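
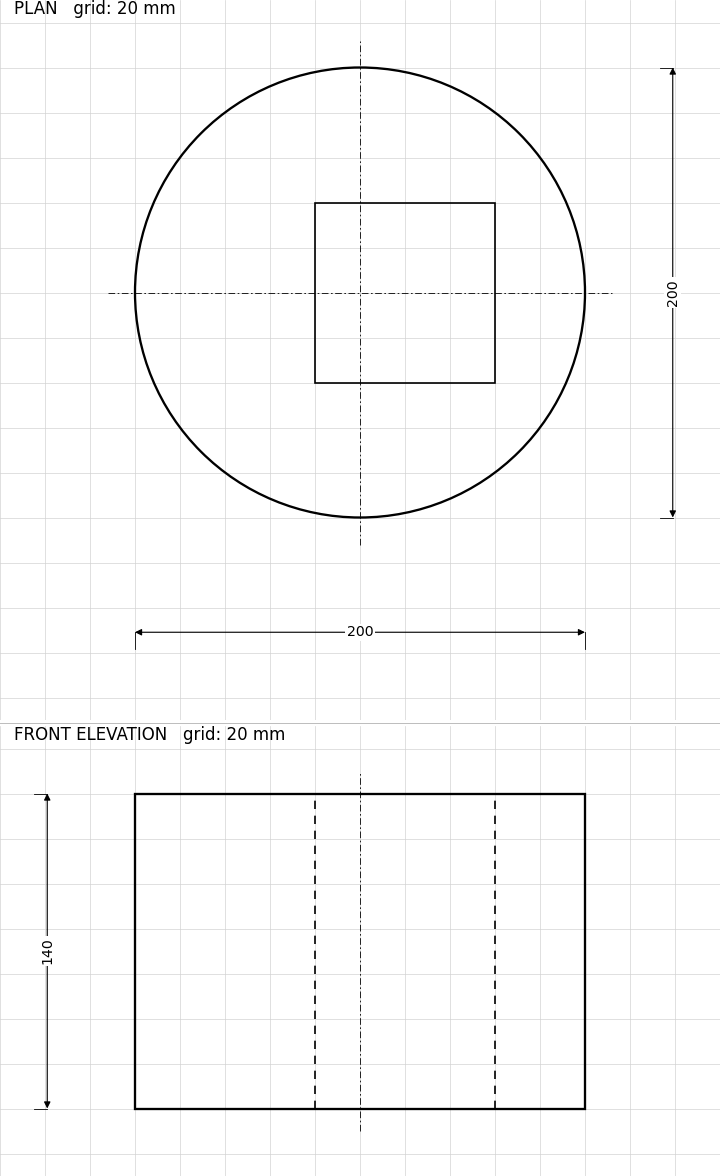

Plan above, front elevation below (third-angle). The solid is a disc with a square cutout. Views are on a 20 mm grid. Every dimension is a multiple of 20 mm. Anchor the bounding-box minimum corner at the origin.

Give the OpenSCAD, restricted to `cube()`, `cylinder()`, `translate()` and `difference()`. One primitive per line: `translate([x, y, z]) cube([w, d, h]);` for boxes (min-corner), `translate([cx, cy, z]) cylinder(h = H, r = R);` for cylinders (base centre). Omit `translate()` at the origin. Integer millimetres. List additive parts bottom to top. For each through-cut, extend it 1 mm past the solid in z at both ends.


difference() {
  translate([100, 100, 0]) cylinder(h = 140, r = 100);
  translate([80, 60, -1]) cube([80, 80, 142]);
}


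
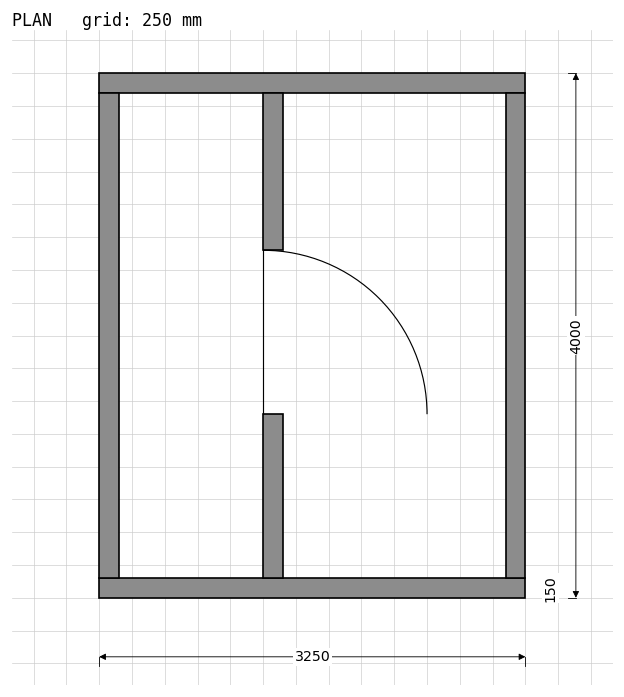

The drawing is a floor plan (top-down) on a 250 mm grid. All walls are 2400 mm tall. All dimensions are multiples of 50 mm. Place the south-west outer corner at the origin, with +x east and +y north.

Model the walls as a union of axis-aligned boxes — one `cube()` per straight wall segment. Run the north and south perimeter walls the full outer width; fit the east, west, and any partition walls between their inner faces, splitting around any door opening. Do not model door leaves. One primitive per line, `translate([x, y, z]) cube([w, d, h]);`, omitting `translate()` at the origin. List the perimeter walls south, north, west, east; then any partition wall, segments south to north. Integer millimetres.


cube([3250, 150, 2400]);
translate([0, 3850, 0]) cube([3250, 150, 2400]);
translate([0, 150, 0]) cube([150, 3700, 2400]);
translate([3100, 150, 0]) cube([150, 3700, 2400]);
translate([1250, 150, 0]) cube([150, 1250, 2400]);
translate([1250, 2650, 0]) cube([150, 1200, 2400]);


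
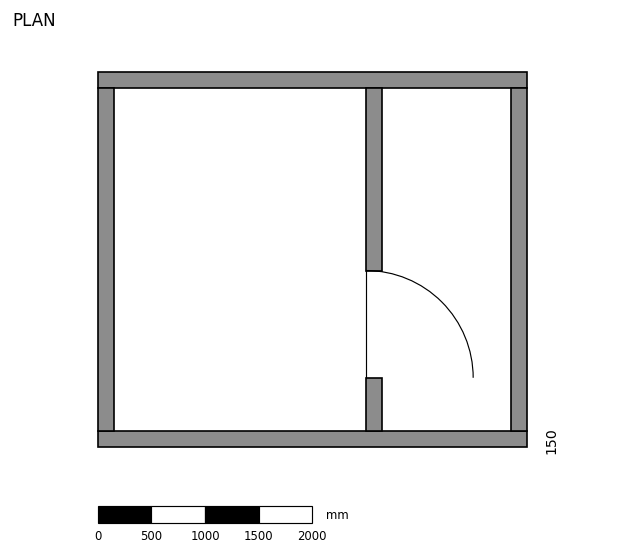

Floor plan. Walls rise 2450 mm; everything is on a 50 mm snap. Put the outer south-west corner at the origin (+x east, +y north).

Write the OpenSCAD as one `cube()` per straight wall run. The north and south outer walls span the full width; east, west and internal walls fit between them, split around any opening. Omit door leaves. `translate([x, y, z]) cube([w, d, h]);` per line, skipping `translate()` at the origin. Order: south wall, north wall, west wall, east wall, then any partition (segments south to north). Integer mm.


cube([4000, 150, 2450]);
translate([0, 3350, 0]) cube([4000, 150, 2450]);
translate([0, 150, 0]) cube([150, 3200, 2450]);
translate([3850, 150, 0]) cube([150, 3200, 2450]);
translate([2500, 150, 0]) cube([150, 500, 2450]);
translate([2500, 1650, 0]) cube([150, 1700, 2450]);


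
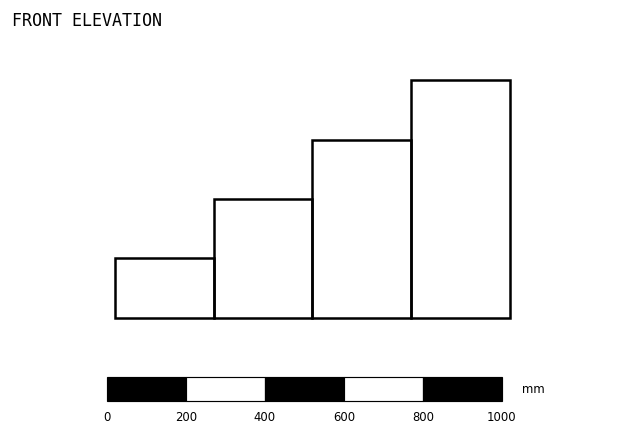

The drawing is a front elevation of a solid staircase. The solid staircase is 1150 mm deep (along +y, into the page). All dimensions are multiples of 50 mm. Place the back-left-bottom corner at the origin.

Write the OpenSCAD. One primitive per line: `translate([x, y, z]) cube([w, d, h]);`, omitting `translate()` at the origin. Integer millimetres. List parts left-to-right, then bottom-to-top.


cube([250, 1150, 150]);
translate([250, 0, 0]) cube([250, 1150, 300]);
translate([500, 0, 0]) cube([250, 1150, 450]);
translate([750, 0, 0]) cube([250, 1150, 600]);


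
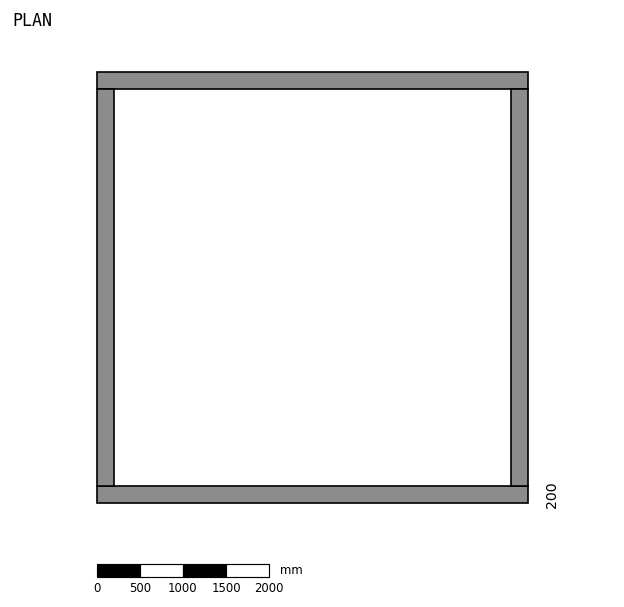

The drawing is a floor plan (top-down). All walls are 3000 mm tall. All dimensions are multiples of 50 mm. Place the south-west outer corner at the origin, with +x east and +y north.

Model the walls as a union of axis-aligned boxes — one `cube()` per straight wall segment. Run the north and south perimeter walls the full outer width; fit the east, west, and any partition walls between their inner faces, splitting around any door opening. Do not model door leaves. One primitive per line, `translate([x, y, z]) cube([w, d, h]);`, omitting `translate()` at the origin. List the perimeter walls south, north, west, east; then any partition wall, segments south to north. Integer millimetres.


cube([5000, 200, 3000]);
translate([0, 4800, 0]) cube([5000, 200, 3000]);
translate([0, 200, 0]) cube([200, 4600, 3000]);
translate([4800, 200, 0]) cube([200, 4600, 3000]);


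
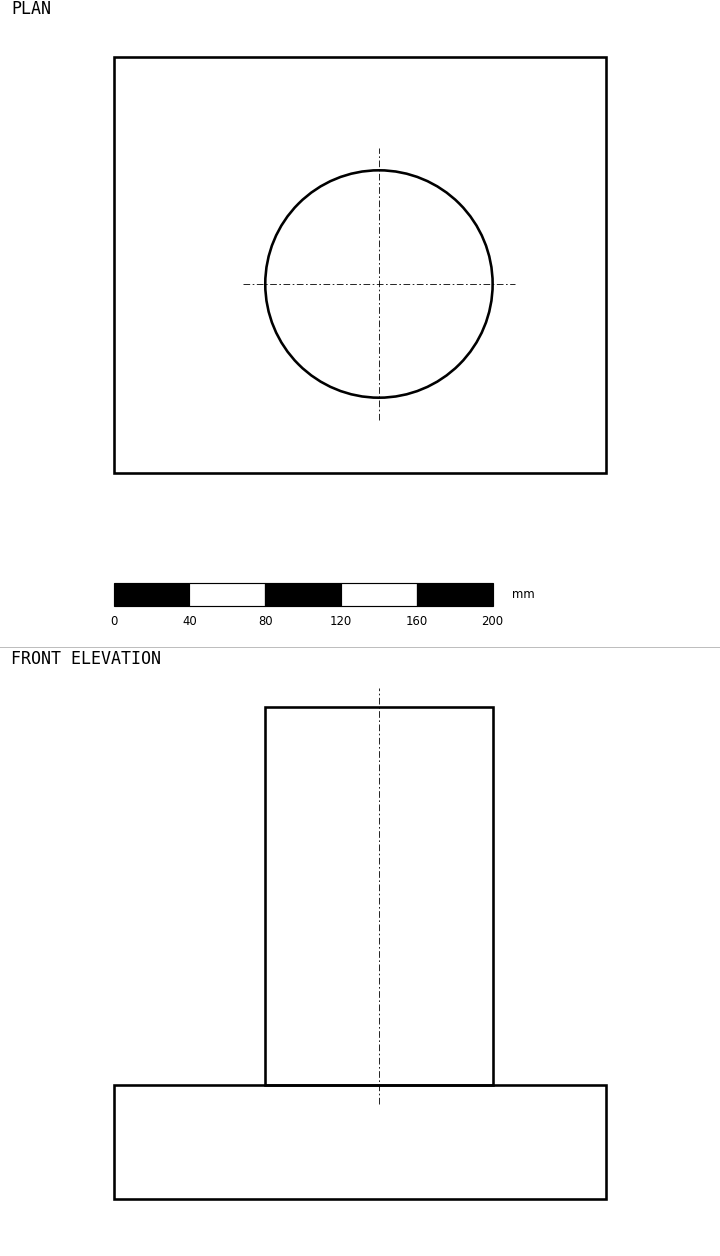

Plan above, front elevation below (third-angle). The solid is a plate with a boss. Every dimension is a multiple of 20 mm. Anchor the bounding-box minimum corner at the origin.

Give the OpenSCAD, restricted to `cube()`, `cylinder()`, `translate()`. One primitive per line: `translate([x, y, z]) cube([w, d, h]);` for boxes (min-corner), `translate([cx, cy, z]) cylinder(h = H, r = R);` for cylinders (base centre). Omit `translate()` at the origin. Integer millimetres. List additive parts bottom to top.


cube([260, 220, 60]);
translate([140, 100, 60]) cylinder(h = 200, r = 60);


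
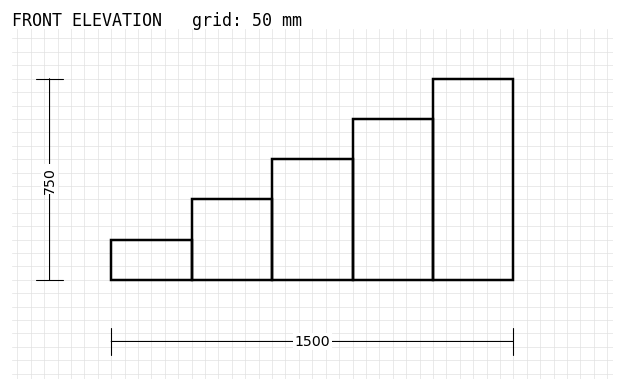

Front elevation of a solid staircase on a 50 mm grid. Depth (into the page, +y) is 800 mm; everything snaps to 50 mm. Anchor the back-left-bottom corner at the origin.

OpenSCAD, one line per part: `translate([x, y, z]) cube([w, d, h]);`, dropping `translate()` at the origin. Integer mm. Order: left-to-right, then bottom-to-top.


cube([300, 800, 150]);
translate([300, 0, 0]) cube([300, 800, 300]);
translate([600, 0, 0]) cube([300, 800, 450]);
translate([900, 0, 0]) cube([300, 800, 600]);
translate([1200, 0, 0]) cube([300, 800, 750]);


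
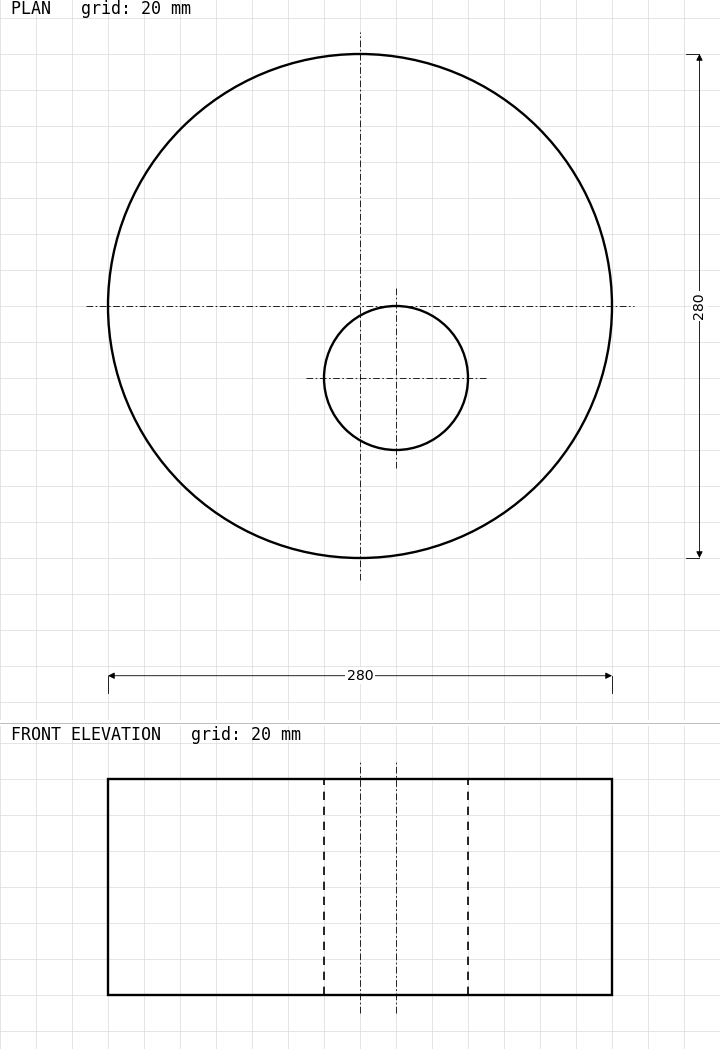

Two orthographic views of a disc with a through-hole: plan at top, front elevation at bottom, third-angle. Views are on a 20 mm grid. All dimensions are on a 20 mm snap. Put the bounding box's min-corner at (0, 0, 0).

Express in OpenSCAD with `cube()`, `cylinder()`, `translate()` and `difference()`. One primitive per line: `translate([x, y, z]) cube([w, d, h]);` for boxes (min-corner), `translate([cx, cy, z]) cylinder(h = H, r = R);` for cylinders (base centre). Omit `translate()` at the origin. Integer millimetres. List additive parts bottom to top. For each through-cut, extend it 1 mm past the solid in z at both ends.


difference() {
  translate([140, 140, 0]) cylinder(h = 120, r = 140);
  translate([160, 100, -1]) cylinder(h = 122, r = 40);
}


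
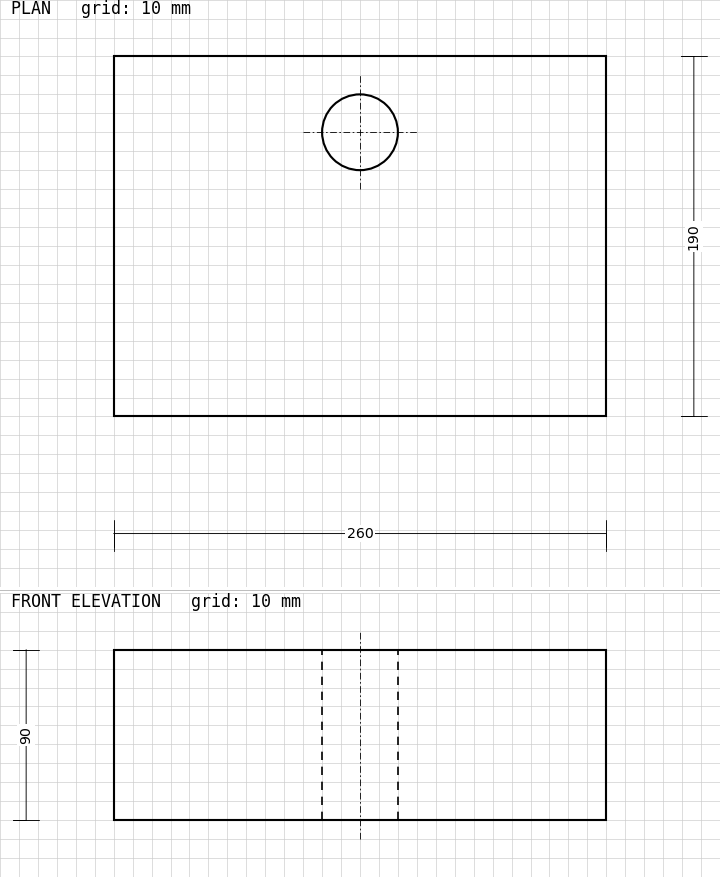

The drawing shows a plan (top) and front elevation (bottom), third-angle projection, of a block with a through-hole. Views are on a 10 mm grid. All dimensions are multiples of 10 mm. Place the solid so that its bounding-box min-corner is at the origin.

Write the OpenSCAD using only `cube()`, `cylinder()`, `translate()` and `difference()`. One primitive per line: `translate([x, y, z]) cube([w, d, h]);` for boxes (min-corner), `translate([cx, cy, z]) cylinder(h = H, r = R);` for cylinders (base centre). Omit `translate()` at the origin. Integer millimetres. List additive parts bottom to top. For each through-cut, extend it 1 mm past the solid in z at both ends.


difference() {
  cube([260, 190, 90]);
  translate([130, 150, -1]) cylinder(h = 92, r = 20);
}


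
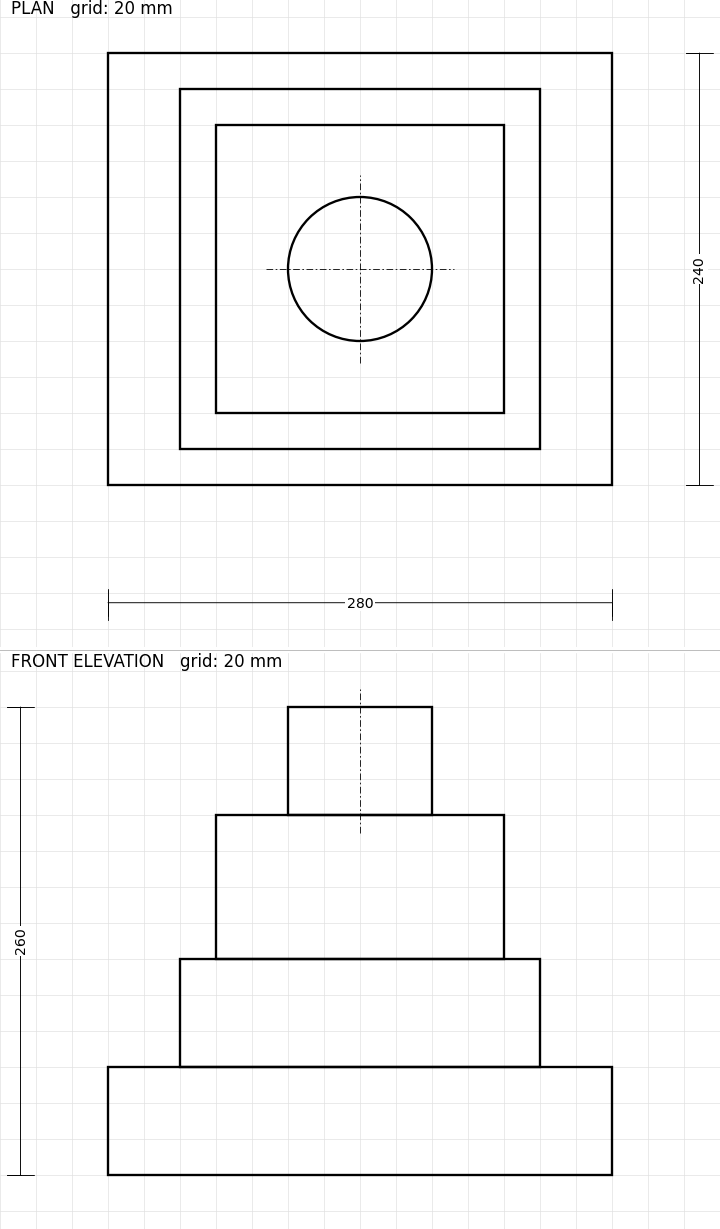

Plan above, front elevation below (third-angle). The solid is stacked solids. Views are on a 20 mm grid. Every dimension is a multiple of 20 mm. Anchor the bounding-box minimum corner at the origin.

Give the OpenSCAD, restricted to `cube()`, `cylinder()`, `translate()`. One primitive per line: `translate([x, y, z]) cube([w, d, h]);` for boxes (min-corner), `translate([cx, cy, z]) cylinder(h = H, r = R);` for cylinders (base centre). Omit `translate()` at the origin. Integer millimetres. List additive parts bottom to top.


cube([280, 240, 60]);
translate([40, 20, 60]) cube([200, 200, 60]);
translate([60, 40, 120]) cube([160, 160, 80]);
translate([140, 120, 200]) cylinder(h = 60, r = 40);


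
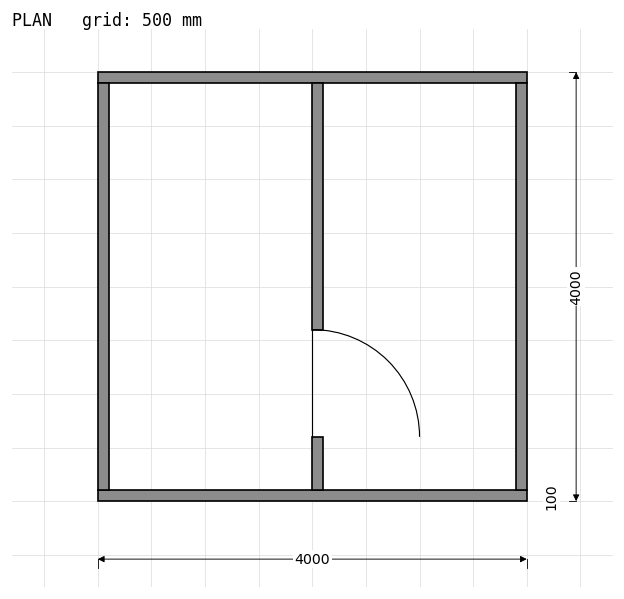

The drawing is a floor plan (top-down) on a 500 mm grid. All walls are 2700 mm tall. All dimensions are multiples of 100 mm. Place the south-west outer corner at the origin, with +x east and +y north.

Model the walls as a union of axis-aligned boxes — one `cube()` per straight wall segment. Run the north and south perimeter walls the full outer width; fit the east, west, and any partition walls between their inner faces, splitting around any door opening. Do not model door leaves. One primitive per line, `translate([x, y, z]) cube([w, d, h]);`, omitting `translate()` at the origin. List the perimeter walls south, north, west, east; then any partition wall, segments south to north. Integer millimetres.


cube([4000, 100, 2700]);
translate([0, 3900, 0]) cube([4000, 100, 2700]);
translate([0, 100, 0]) cube([100, 3800, 2700]);
translate([3900, 100, 0]) cube([100, 3800, 2700]);
translate([2000, 100, 0]) cube([100, 500, 2700]);
translate([2000, 1600, 0]) cube([100, 2300, 2700]);


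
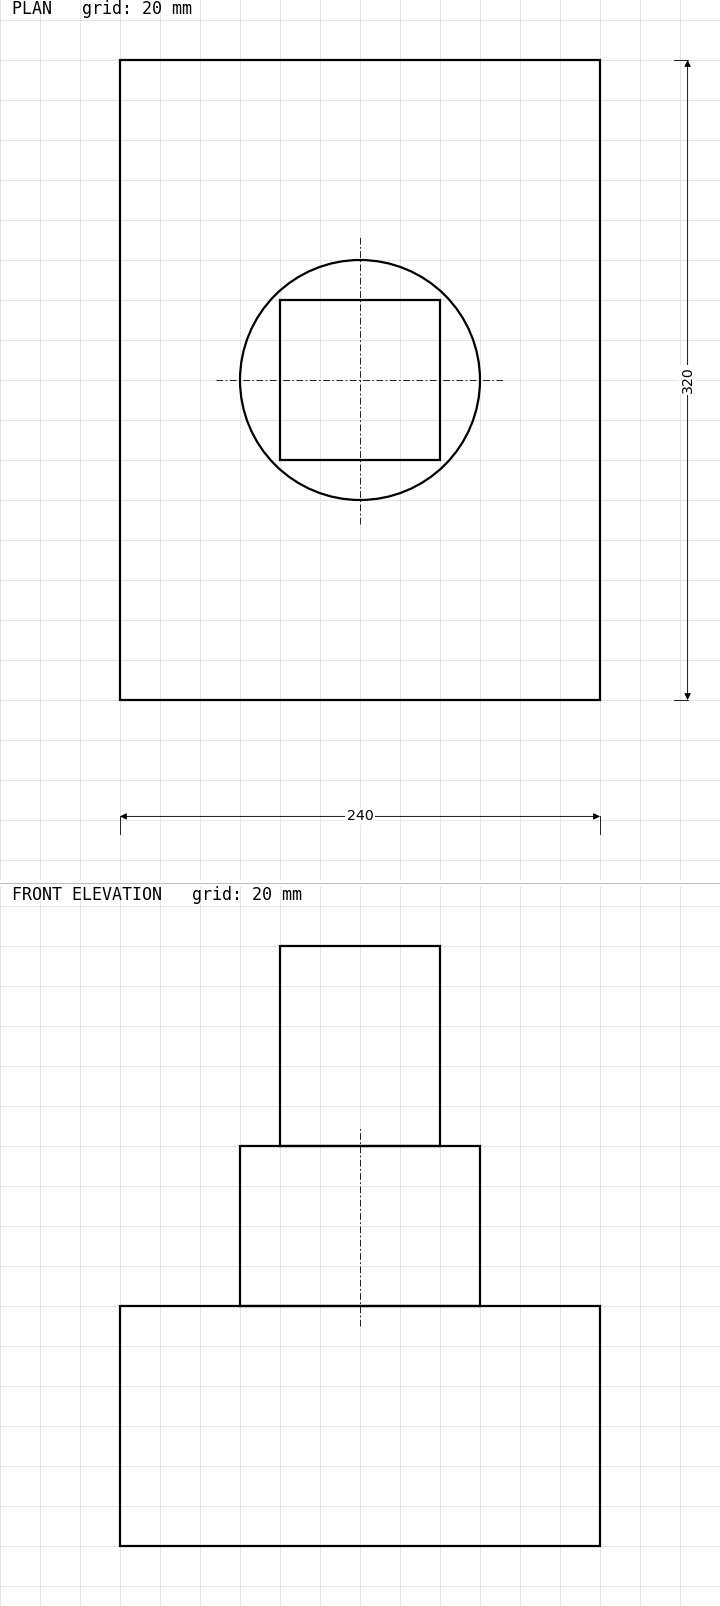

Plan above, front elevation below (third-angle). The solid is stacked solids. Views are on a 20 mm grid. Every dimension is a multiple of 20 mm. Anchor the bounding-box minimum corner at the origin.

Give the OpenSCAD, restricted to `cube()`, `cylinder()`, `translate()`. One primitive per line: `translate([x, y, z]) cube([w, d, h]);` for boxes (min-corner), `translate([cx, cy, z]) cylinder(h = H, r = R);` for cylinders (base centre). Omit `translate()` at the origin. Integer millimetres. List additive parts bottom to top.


cube([240, 320, 120]);
translate([120, 160, 120]) cylinder(h = 80, r = 60);
translate([80, 120, 200]) cube([80, 80, 100]);


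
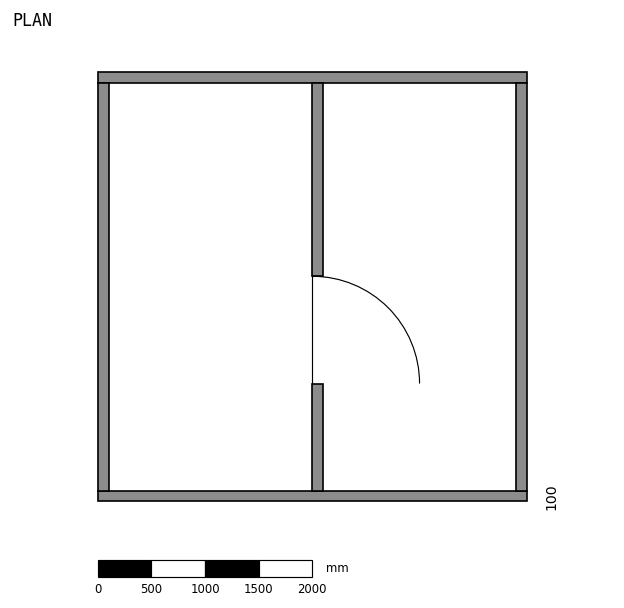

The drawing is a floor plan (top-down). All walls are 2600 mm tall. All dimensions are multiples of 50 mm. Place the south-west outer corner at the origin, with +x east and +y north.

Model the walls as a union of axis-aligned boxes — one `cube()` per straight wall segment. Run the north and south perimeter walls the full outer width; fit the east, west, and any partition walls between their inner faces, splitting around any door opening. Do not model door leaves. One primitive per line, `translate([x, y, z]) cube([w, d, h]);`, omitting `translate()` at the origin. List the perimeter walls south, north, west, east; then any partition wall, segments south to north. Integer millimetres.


cube([4000, 100, 2600]);
translate([0, 3900, 0]) cube([4000, 100, 2600]);
translate([0, 100, 0]) cube([100, 3800, 2600]);
translate([3900, 100, 0]) cube([100, 3800, 2600]);
translate([2000, 100, 0]) cube([100, 1000, 2600]);
translate([2000, 2100, 0]) cube([100, 1800, 2600]);


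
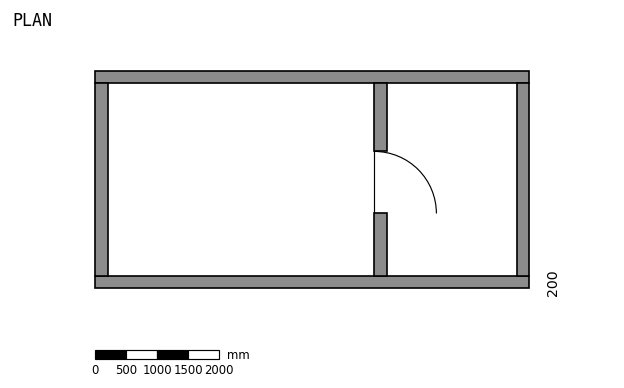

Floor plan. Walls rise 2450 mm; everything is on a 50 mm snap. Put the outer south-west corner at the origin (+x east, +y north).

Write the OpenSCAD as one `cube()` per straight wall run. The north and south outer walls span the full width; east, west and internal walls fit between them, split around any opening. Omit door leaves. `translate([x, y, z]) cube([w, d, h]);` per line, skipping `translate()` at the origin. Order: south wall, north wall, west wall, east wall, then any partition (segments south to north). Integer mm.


cube([7000, 200, 2450]);
translate([0, 3300, 0]) cube([7000, 200, 2450]);
translate([0, 200, 0]) cube([200, 3100, 2450]);
translate([6800, 200, 0]) cube([200, 3100, 2450]);
translate([4500, 200, 0]) cube([200, 1000, 2450]);
translate([4500, 2200, 0]) cube([200, 1100, 2450]);


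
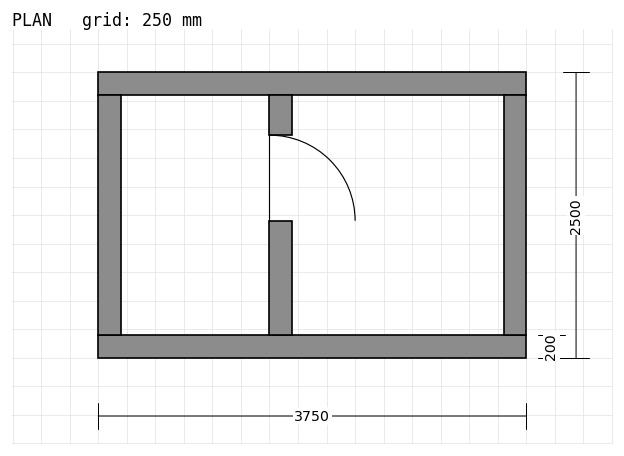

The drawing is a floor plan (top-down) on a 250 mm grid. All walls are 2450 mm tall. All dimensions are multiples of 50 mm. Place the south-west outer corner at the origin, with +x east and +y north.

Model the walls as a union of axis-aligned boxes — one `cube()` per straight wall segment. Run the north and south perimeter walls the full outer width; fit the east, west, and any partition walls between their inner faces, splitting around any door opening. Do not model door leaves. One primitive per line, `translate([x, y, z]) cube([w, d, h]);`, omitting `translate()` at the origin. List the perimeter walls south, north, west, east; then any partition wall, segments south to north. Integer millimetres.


cube([3750, 200, 2450]);
translate([0, 2300, 0]) cube([3750, 200, 2450]);
translate([0, 200, 0]) cube([200, 2100, 2450]);
translate([3550, 200, 0]) cube([200, 2100, 2450]);
translate([1500, 200, 0]) cube([200, 1000, 2450]);
translate([1500, 1950, 0]) cube([200, 350, 2450]);


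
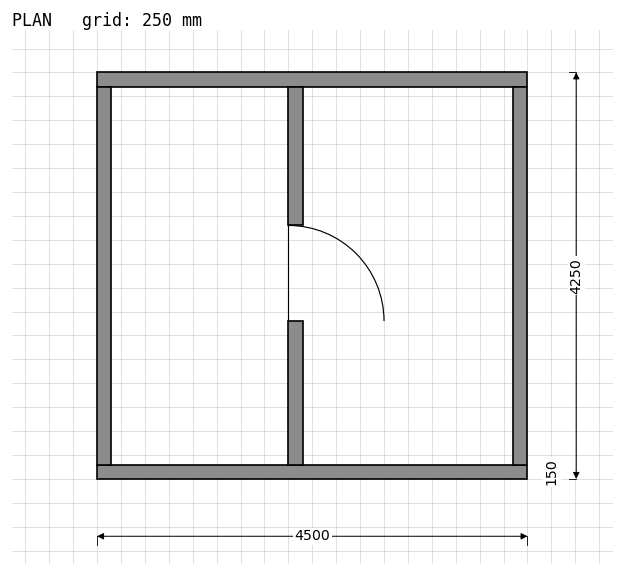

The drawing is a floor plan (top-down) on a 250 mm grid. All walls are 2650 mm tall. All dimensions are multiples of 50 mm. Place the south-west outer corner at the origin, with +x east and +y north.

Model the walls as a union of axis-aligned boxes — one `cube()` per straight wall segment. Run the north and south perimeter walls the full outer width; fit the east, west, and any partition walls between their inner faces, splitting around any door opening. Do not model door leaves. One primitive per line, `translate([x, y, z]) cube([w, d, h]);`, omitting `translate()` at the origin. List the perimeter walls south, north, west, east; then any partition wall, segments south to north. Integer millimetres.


cube([4500, 150, 2650]);
translate([0, 4100, 0]) cube([4500, 150, 2650]);
translate([0, 150, 0]) cube([150, 3950, 2650]);
translate([4350, 150, 0]) cube([150, 3950, 2650]);
translate([2000, 150, 0]) cube([150, 1500, 2650]);
translate([2000, 2650, 0]) cube([150, 1450, 2650]);


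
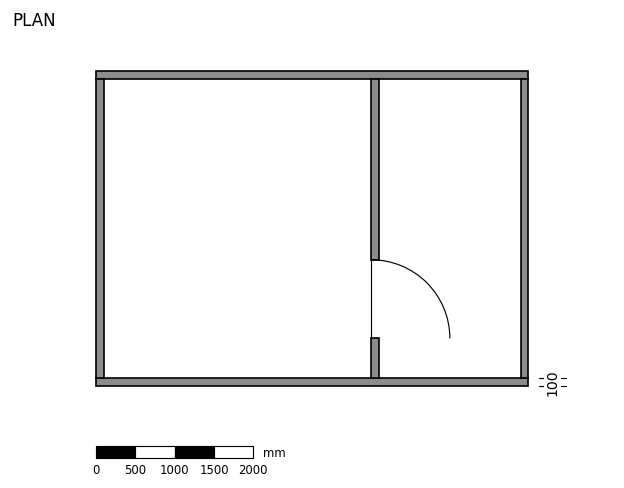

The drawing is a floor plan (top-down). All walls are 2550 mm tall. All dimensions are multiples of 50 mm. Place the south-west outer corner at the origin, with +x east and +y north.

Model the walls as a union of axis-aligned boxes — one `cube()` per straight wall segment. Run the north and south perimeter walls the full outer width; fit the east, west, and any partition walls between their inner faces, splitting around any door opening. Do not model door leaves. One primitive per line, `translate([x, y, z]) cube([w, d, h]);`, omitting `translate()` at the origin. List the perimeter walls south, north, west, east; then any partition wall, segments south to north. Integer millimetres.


cube([5500, 100, 2550]);
translate([0, 3900, 0]) cube([5500, 100, 2550]);
translate([0, 100, 0]) cube([100, 3800, 2550]);
translate([5400, 100, 0]) cube([100, 3800, 2550]);
translate([3500, 100, 0]) cube([100, 500, 2550]);
translate([3500, 1600, 0]) cube([100, 2300, 2550]);


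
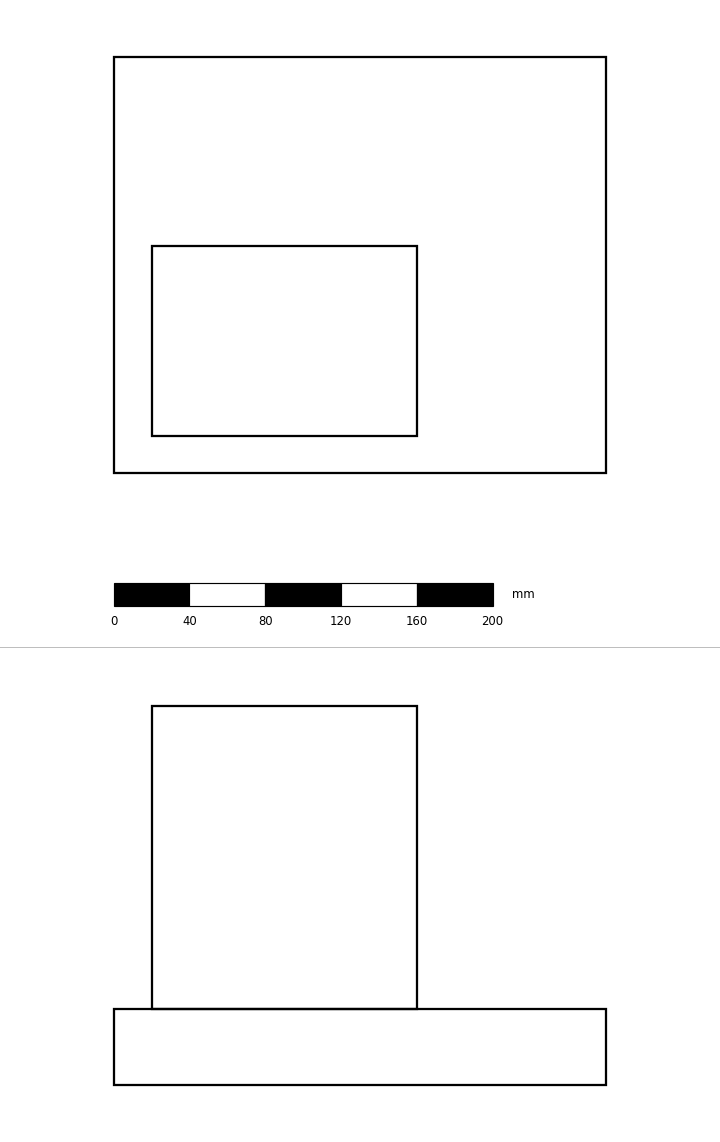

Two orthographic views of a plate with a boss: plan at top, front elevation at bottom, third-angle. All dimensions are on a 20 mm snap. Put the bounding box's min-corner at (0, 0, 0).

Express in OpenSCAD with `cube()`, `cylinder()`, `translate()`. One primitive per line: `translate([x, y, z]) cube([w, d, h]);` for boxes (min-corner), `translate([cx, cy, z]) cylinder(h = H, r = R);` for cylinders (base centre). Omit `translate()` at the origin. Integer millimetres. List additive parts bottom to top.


cube([260, 220, 40]);
translate([20, 20, 40]) cube([140, 100, 160]);


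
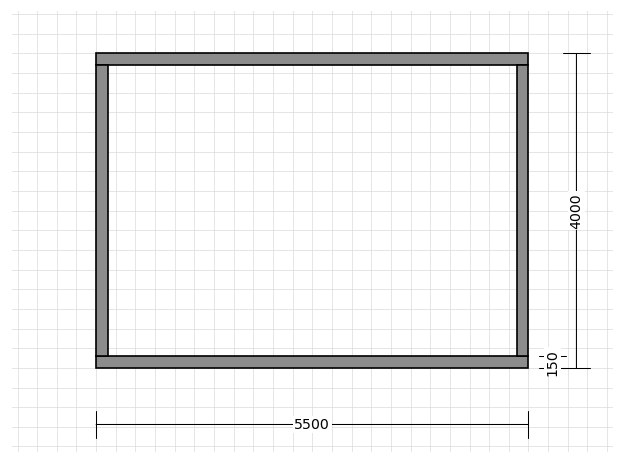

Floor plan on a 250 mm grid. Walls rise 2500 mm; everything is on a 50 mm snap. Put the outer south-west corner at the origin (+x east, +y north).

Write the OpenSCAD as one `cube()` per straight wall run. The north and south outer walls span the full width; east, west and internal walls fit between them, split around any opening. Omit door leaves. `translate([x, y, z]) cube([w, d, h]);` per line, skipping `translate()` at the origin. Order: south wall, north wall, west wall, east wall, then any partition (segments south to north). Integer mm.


cube([5500, 150, 2500]);
translate([0, 3850, 0]) cube([5500, 150, 2500]);
translate([0, 150, 0]) cube([150, 3700, 2500]);
translate([5350, 150, 0]) cube([150, 3700, 2500]);


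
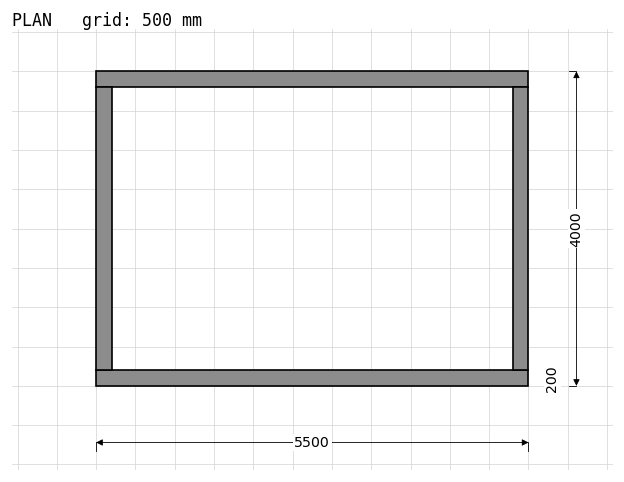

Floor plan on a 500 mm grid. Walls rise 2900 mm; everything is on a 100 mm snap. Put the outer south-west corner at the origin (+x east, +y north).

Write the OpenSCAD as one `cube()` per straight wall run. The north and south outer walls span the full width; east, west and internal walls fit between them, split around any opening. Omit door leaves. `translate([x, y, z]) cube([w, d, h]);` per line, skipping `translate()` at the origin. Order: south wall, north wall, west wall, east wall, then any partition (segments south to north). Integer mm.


cube([5500, 200, 2900]);
translate([0, 3800, 0]) cube([5500, 200, 2900]);
translate([0, 200, 0]) cube([200, 3600, 2900]);
translate([5300, 200, 0]) cube([200, 3600, 2900]);


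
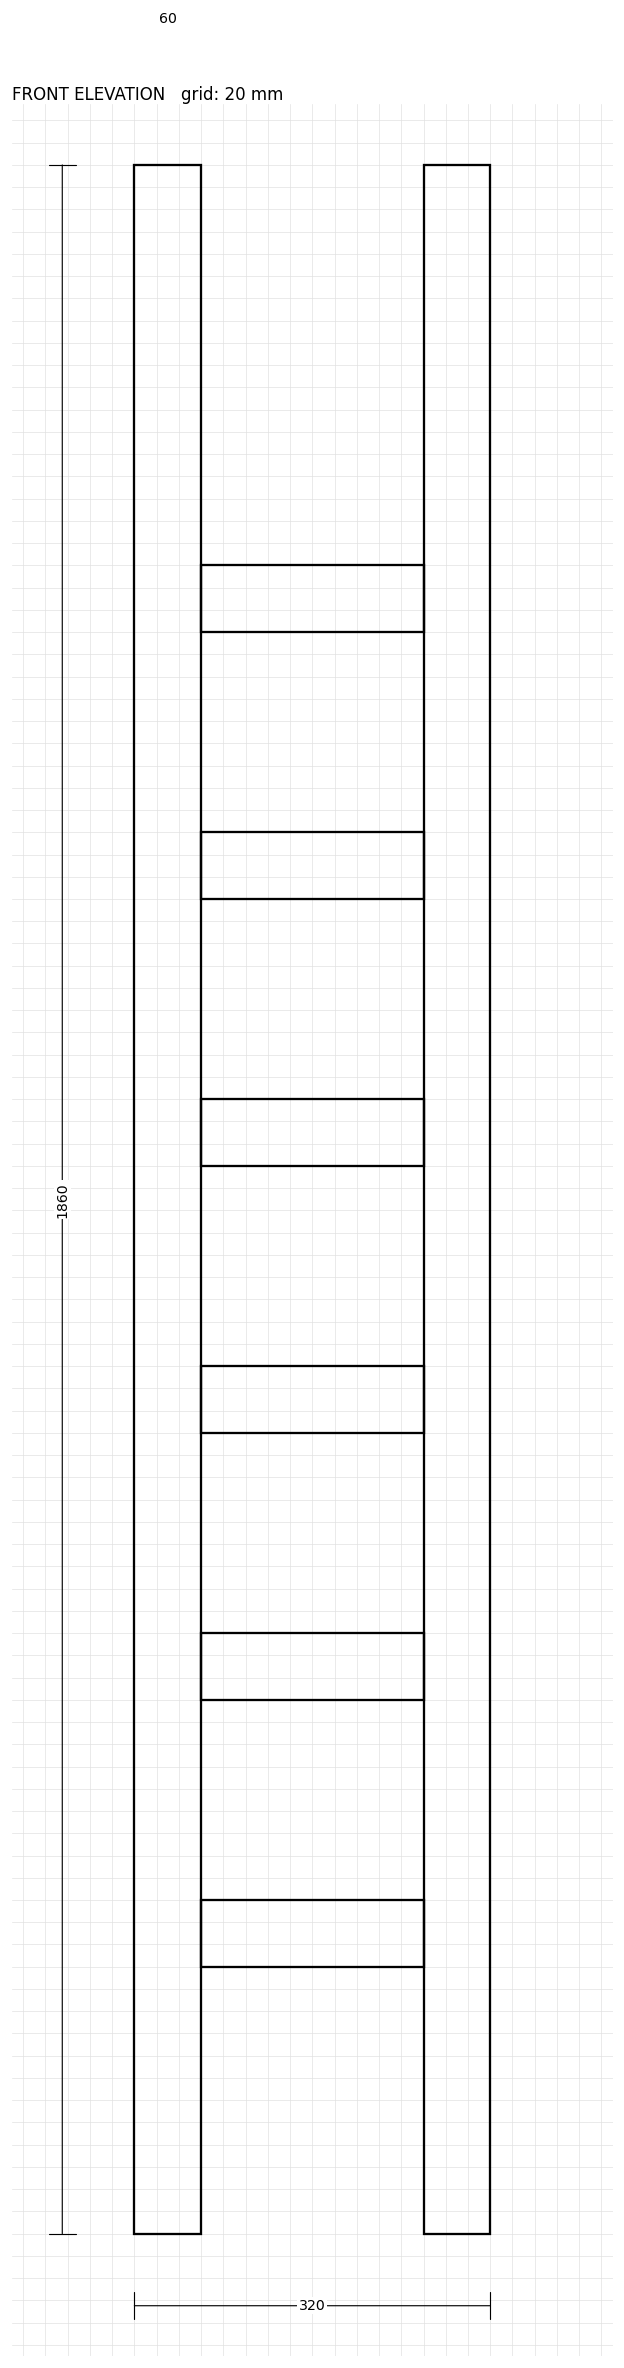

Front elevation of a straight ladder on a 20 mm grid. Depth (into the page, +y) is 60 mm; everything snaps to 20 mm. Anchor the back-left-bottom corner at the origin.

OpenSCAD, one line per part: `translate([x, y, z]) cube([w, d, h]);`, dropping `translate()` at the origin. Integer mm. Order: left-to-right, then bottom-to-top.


cube([60, 60, 1860]);
translate([60, 0, 240]) cube([200, 60, 60]);
translate([60, 0, 480]) cube([200, 60, 60]);
translate([60, 0, 720]) cube([200, 60, 60]);
translate([60, 0, 960]) cube([200, 60, 60]);
translate([60, 0, 1200]) cube([200, 60, 60]);
translate([60, 0, 1440]) cube([200, 60, 60]);
translate([260, 0, 0]) cube([60, 60, 1860]);


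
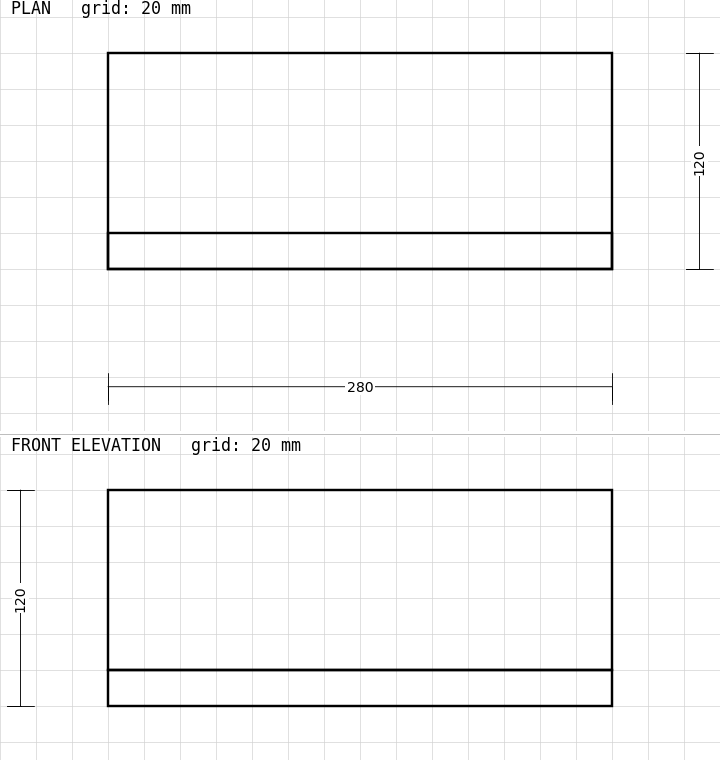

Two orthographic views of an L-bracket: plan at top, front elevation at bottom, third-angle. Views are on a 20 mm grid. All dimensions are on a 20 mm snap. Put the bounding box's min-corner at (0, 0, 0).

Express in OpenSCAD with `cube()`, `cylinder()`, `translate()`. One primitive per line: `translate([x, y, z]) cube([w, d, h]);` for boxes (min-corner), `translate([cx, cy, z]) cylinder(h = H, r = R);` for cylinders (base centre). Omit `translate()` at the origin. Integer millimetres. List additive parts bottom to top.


cube([280, 120, 20]);
translate([0, 0, 20]) cube([280, 20, 100]);


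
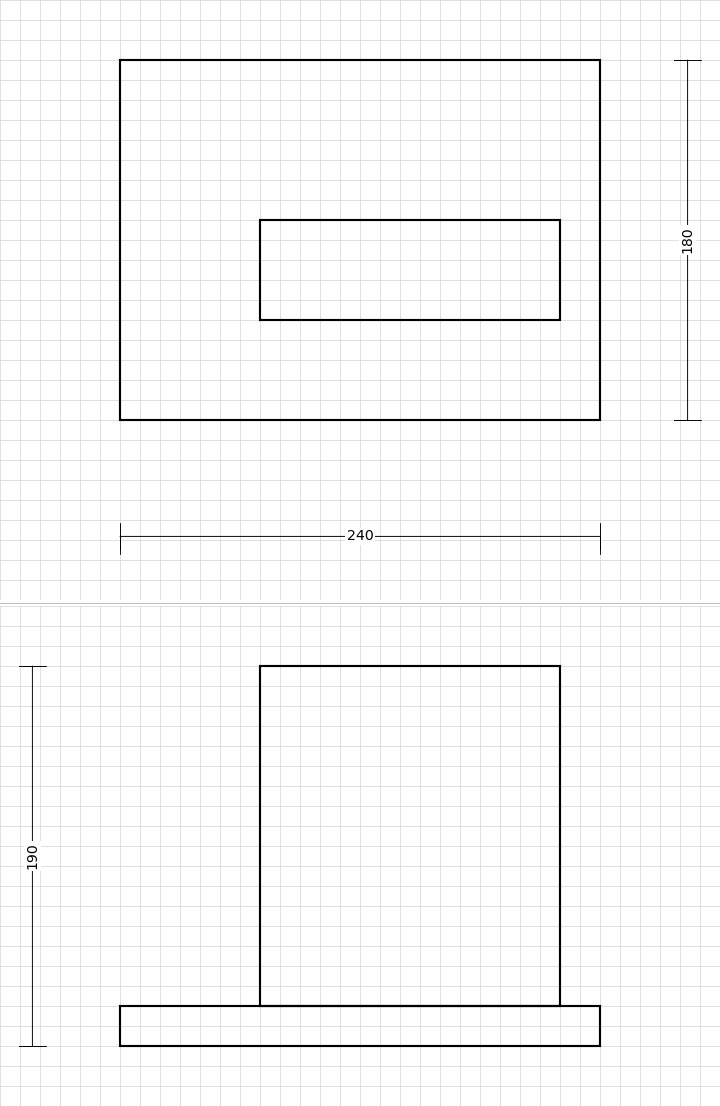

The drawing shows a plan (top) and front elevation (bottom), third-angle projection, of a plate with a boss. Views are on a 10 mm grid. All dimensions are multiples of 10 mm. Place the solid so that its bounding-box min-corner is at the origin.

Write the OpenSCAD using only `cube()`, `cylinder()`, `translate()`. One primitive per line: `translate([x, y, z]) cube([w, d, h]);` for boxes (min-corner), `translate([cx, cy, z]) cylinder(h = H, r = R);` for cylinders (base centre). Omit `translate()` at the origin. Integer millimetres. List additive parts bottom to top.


cube([240, 180, 20]);
translate([70, 50, 20]) cube([150, 50, 170]);


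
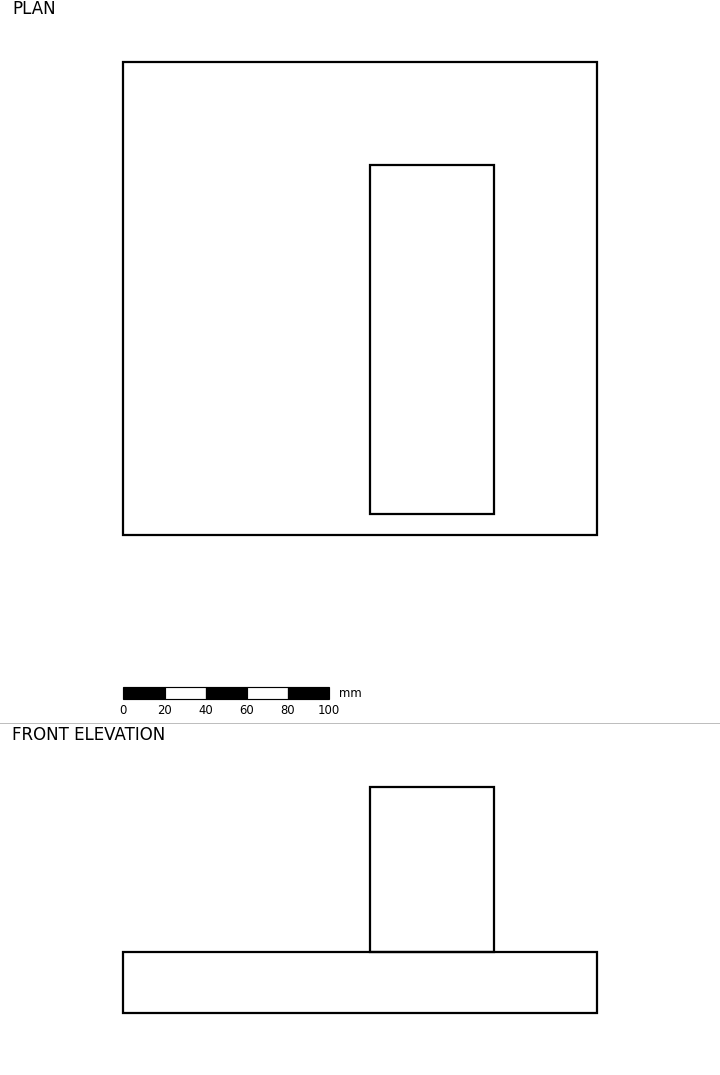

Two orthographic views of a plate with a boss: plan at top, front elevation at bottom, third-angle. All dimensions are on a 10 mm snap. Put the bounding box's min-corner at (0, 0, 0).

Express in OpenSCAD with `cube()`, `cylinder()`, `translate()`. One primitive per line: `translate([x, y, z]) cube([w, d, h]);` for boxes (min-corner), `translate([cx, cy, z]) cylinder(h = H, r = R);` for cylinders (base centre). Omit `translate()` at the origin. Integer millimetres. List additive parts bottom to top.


cube([230, 230, 30]);
translate([120, 10, 30]) cube([60, 170, 80]);


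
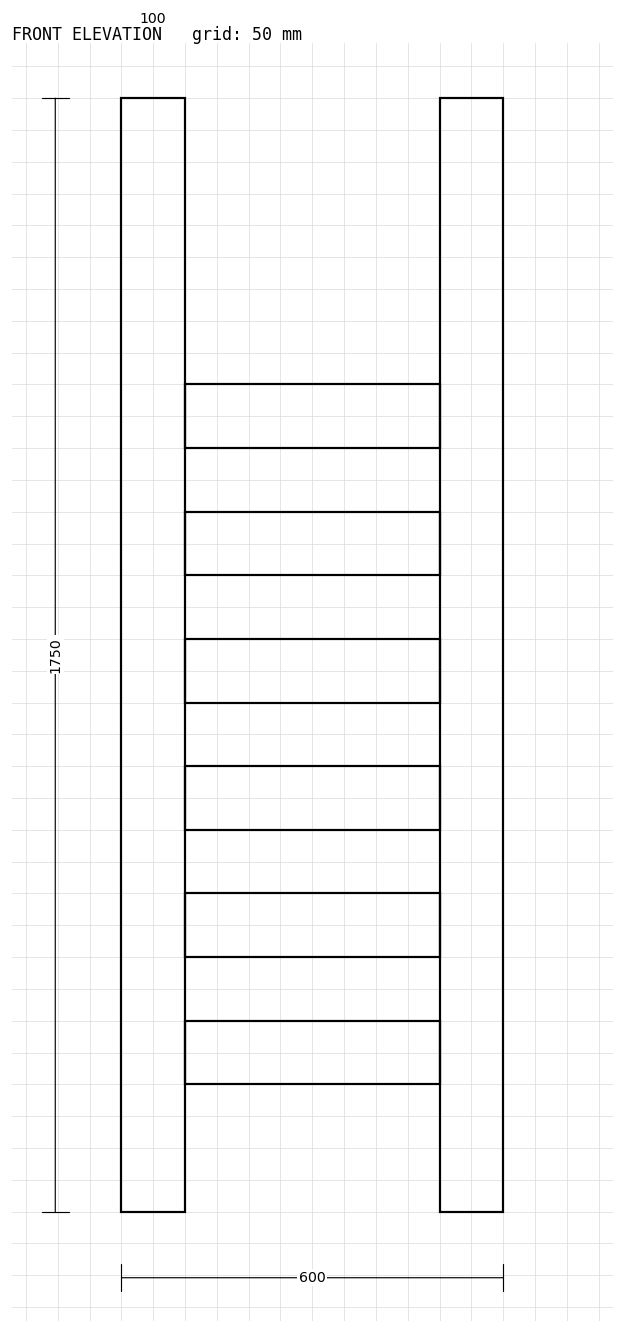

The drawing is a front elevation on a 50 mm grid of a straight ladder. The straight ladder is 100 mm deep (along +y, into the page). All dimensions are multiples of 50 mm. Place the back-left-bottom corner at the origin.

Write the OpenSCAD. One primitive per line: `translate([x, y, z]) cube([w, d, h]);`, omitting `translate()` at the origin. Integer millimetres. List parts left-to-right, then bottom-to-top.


cube([100, 100, 1750]);
translate([100, 0, 200]) cube([400, 100, 100]);
translate([100, 0, 400]) cube([400, 100, 100]);
translate([100, 0, 600]) cube([400, 100, 100]);
translate([100, 0, 800]) cube([400, 100, 100]);
translate([100, 0, 1000]) cube([400, 100, 100]);
translate([100, 0, 1200]) cube([400, 100, 100]);
translate([500, 0, 0]) cube([100, 100, 1750]);


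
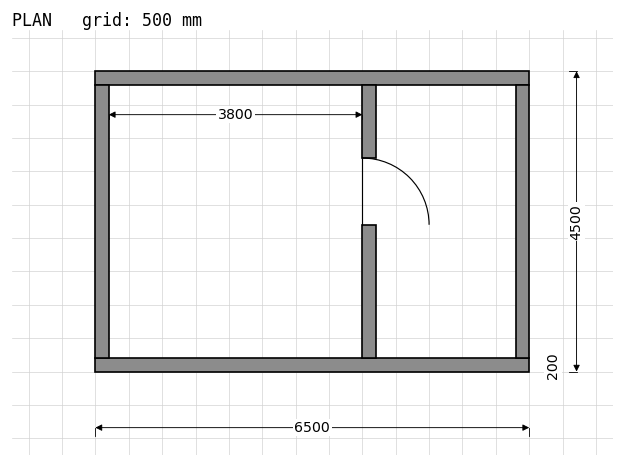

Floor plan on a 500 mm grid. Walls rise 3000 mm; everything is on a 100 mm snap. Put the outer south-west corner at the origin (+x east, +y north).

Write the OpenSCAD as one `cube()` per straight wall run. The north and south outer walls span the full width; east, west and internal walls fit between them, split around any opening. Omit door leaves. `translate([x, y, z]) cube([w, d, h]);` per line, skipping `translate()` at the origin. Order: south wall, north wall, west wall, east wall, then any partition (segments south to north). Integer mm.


cube([6500, 200, 3000]);
translate([0, 4300, 0]) cube([6500, 200, 3000]);
translate([0, 200, 0]) cube([200, 4100, 3000]);
translate([6300, 200, 0]) cube([200, 4100, 3000]);
translate([4000, 200, 0]) cube([200, 2000, 3000]);
translate([4000, 3200, 0]) cube([200, 1100, 3000]);


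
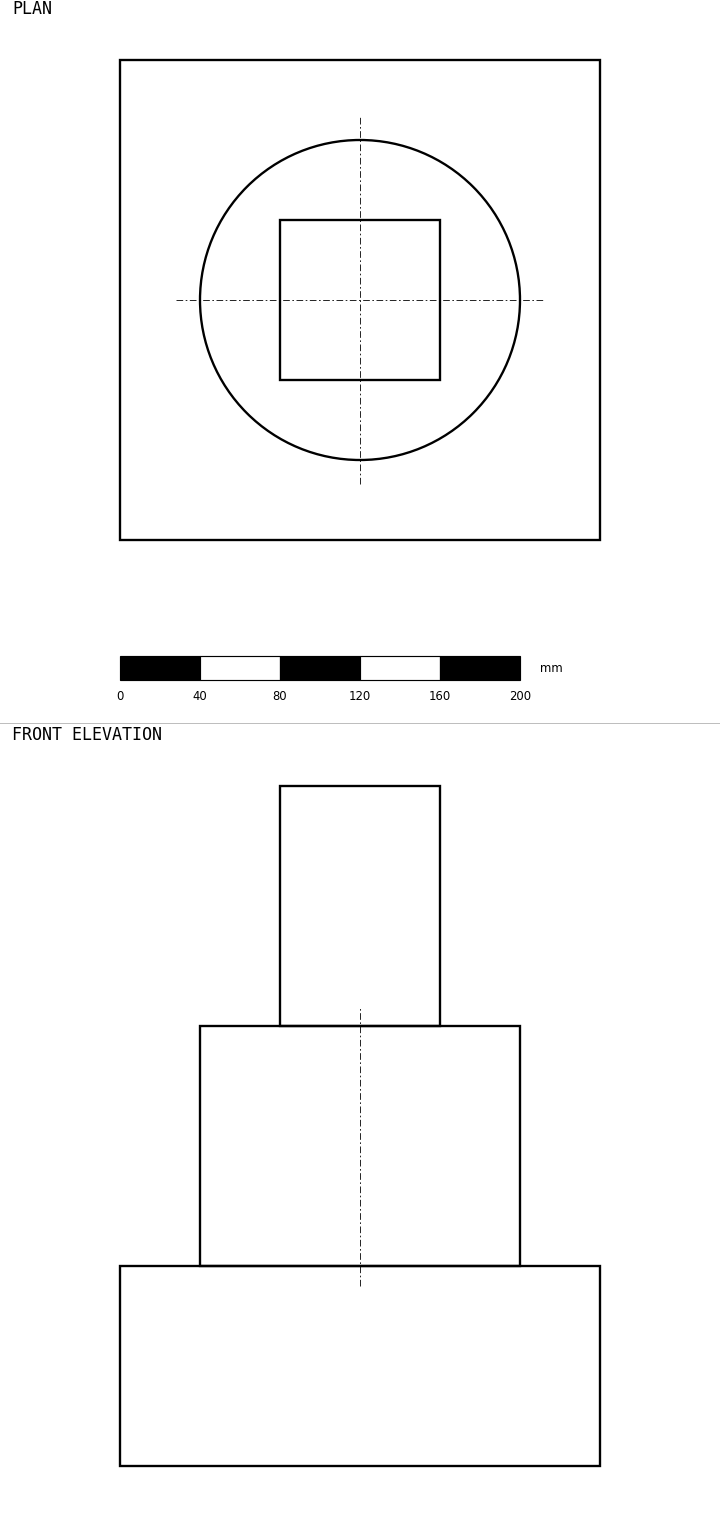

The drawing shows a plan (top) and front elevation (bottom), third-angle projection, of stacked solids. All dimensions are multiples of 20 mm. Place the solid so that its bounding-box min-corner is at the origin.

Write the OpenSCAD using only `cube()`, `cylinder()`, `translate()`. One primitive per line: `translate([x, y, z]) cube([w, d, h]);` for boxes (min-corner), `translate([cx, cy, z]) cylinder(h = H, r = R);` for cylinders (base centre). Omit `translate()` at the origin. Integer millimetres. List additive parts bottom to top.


cube([240, 240, 100]);
translate([120, 120, 100]) cylinder(h = 120, r = 80);
translate([80, 80, 220]) cube([80, 80, 120]);


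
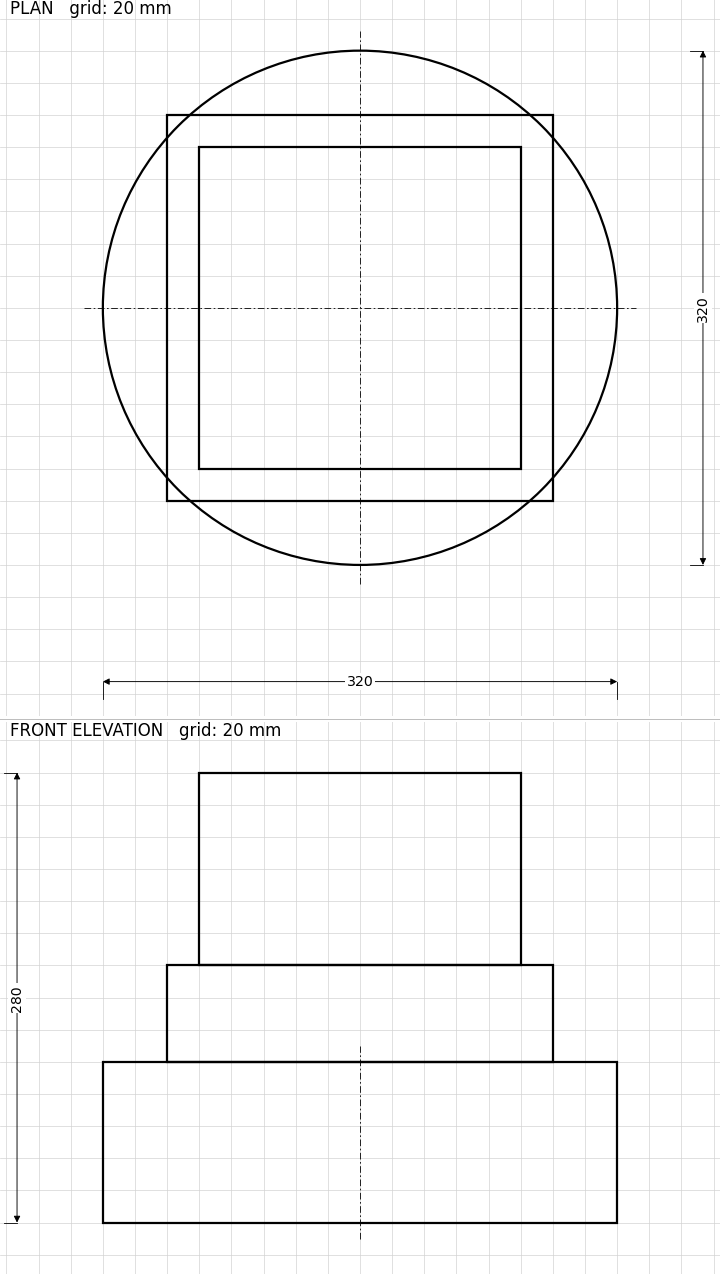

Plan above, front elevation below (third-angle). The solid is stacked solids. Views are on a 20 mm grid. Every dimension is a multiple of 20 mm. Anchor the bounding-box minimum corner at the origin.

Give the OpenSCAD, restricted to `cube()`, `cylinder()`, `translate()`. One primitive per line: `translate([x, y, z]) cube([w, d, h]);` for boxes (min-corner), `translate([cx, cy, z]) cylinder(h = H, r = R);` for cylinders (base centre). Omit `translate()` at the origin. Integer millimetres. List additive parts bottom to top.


translate([160, 160, 0]) cylinder(h = 100, r = 160);
translate([40, 40, 100]) cube([240, 240, 60]);
translate([60, 60, 160]) cube([200, 200, 120]);


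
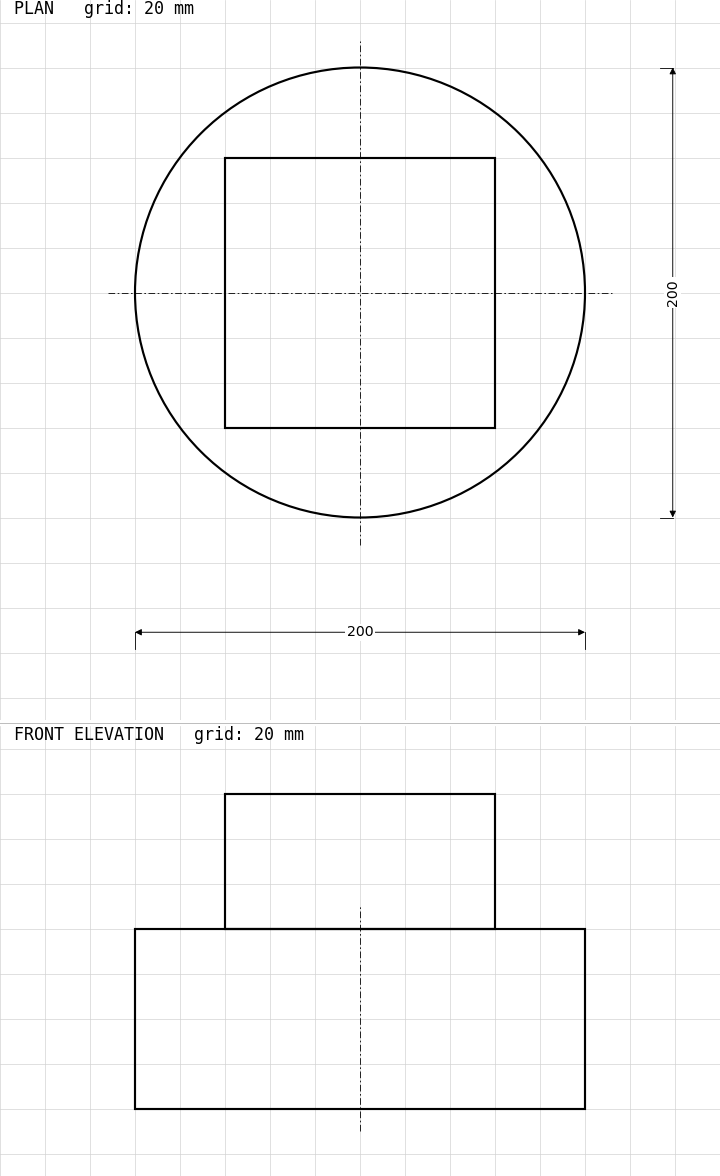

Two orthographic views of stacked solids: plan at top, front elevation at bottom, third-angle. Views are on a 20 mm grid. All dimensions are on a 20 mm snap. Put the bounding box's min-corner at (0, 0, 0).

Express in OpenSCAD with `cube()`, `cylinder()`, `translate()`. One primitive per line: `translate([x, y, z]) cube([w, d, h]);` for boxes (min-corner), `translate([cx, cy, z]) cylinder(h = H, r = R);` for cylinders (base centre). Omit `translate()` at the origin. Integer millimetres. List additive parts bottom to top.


translate([100, 100, 0]) cylinder(h = 80, r = 100);
translate([40, 40, 80]) cube([120, 120, 60]);


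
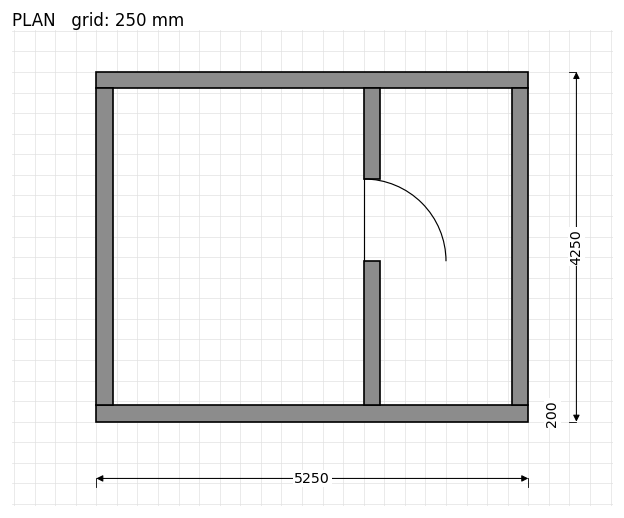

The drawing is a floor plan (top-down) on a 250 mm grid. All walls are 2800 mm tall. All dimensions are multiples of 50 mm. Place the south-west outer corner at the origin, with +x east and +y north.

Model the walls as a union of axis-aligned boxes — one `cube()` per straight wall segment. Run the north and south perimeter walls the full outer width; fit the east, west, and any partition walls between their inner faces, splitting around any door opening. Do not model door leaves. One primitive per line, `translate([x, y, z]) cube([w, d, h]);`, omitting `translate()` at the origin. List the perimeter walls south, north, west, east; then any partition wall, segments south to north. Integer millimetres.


cube([5250, 200, 2800]);
translate([0, 4050, 0]) cube([5250, 200, 2800]);
translate([0, 200, 0]) cube([200, 3850, 2800]);
translate([5050, 200, 0]) cube([200, 3850, 2800]);
translate([3250, 200, 0]) cube([200, 1750, 2800]);
translate([3250, 2950, 0]) cube([200, 1100, 2800]);


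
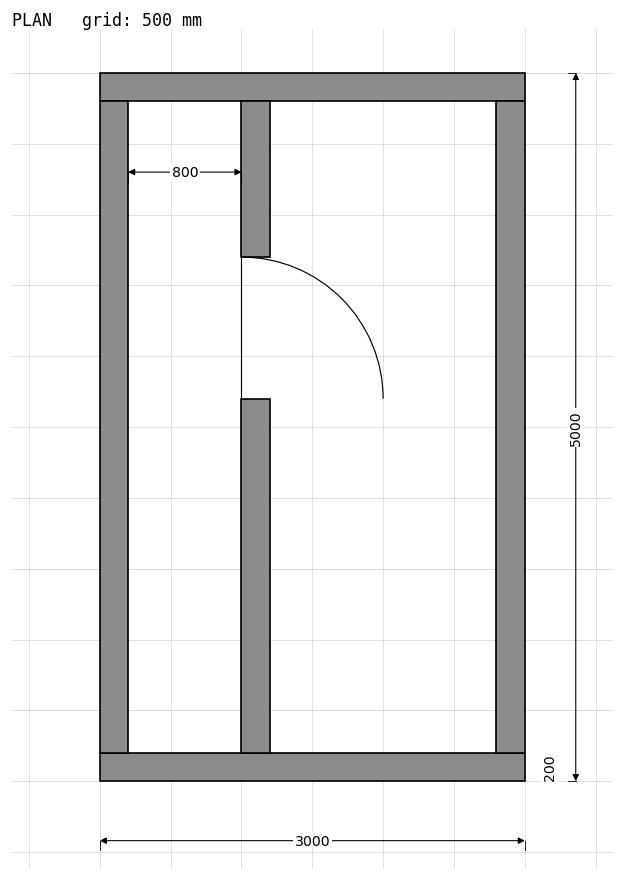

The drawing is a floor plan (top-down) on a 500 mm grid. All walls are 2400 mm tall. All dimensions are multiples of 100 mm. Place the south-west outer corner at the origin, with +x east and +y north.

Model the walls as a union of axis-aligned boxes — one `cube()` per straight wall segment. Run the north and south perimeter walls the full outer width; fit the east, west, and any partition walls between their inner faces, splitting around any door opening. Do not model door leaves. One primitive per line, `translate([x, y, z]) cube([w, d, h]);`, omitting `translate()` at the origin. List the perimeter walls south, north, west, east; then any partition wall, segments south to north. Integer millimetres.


cube([3000, 200, 2400]);
translate([0, 4800, 0]) cube([3000, 200, 2400]);
translate([0, 200, 0]) cube([200, 4600, 2400]);
translate([2800, 200, 0]) cube([200, 4600, 2400]);
translate([1000, 200, 0]) cube([200, 2500, 2400]);
translate([1000, 3700, 0]) cube([200, 1100, 2400]);


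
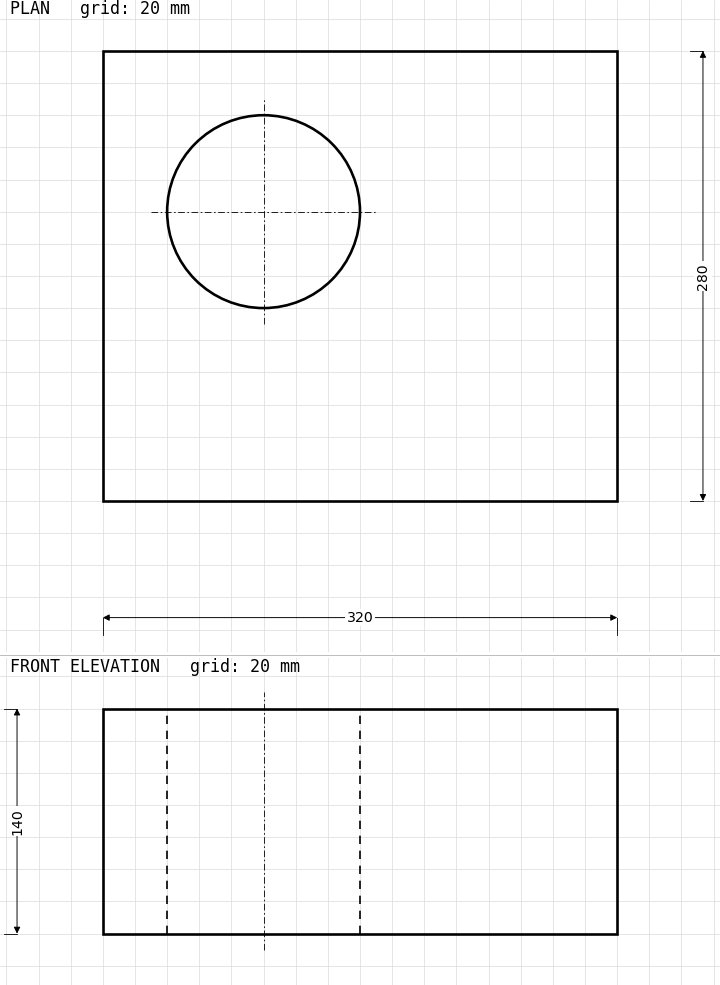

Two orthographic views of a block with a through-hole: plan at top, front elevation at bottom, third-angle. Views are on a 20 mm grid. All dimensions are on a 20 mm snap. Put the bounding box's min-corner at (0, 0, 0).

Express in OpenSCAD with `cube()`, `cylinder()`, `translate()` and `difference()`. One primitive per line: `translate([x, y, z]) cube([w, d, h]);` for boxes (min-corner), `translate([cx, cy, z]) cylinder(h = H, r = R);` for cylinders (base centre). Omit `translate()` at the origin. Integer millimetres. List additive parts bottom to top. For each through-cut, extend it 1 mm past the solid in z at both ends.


difference() {
  cube([320, 280, 140]);
  translate([100, 180, -1]) cylinder(h = 142, r = 60);
}


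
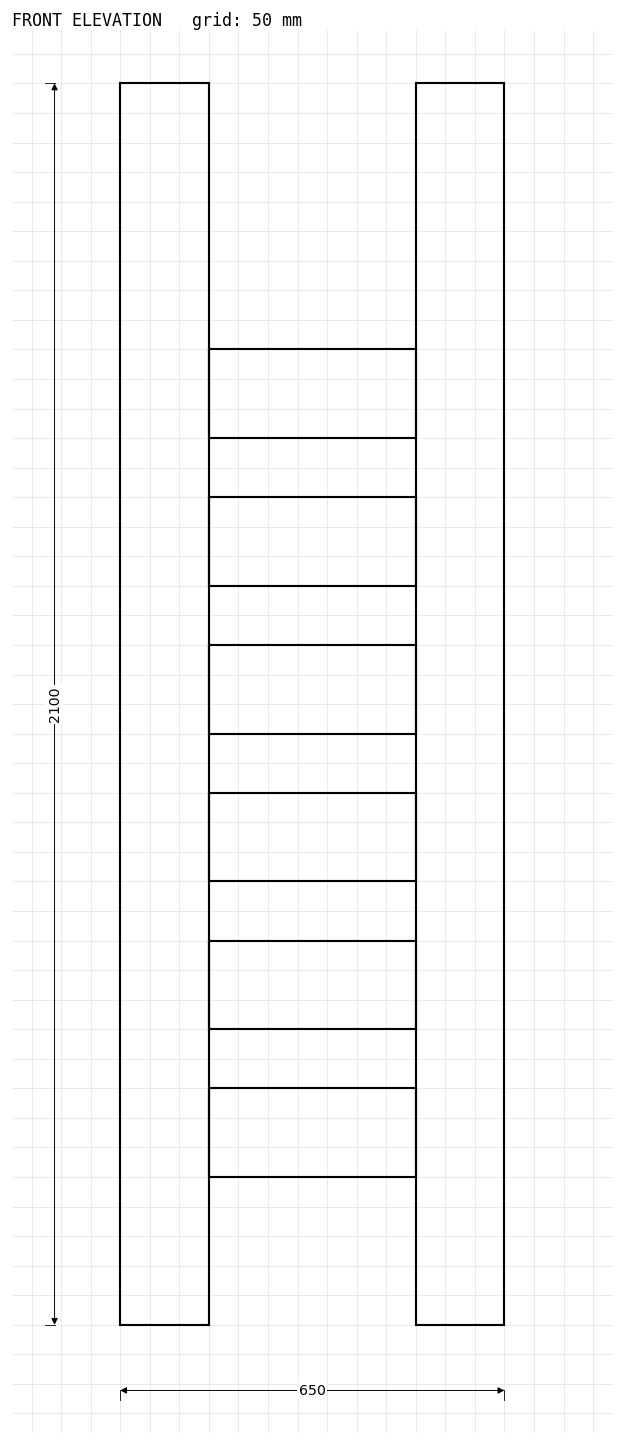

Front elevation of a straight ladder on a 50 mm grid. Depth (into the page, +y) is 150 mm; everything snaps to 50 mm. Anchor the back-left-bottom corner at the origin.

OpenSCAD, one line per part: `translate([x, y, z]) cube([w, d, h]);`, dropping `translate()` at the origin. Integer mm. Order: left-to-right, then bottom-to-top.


cube([150, 150, 2100]);
translate([150, 0, 250]) cube([350, 150, 150]);
translate([150, 0, 500]) cube([350, 150, 150]);
translate([150, 0, 750]) cube([350, 150, 150]);
translate([150, 0, 1000]) cube([350, 150, 150]);
translate([150, 0, 1250]) cube([350, 150, 150]);
translate([150, 0, 1500]) cube([350, 150, 150]);
translate([500, 0, 0]) cube([150, 150, 2100]);


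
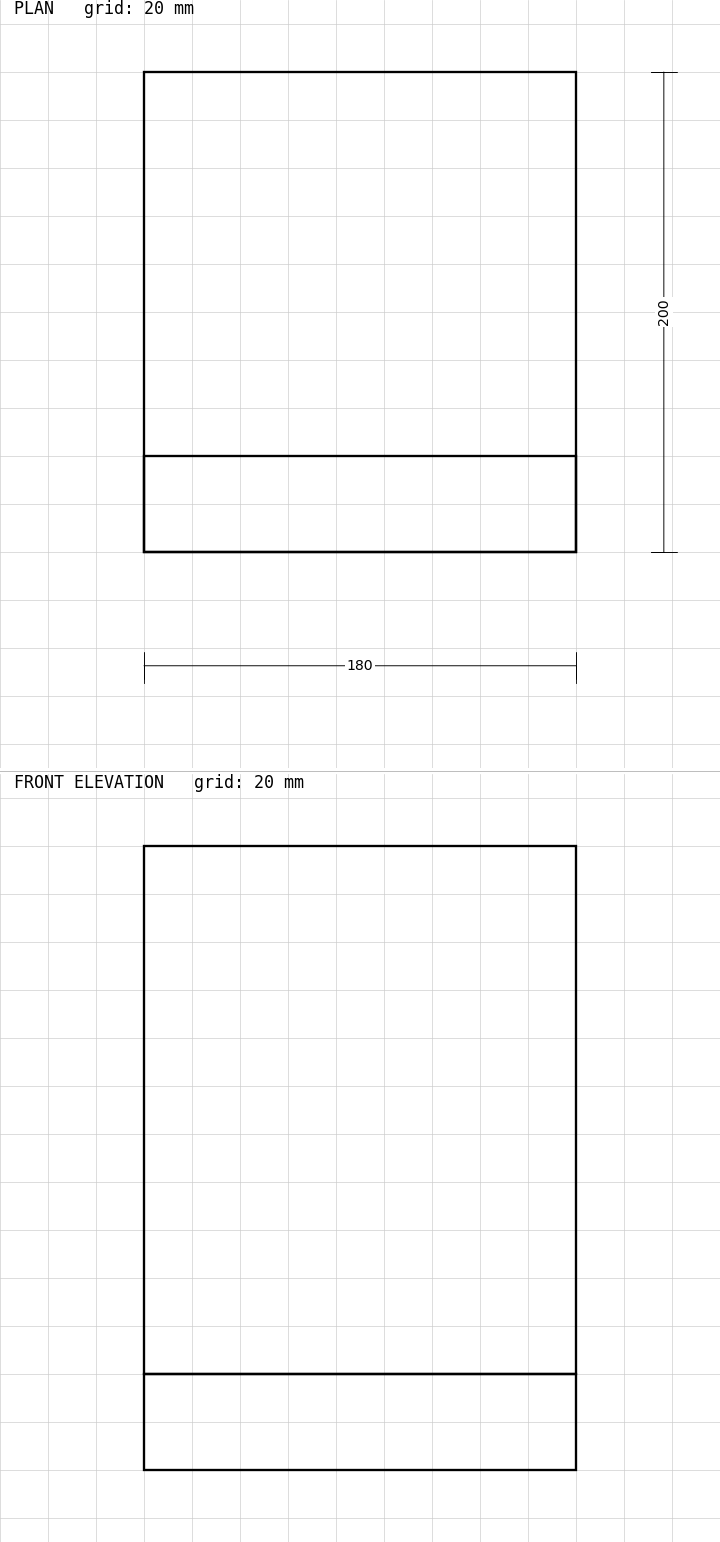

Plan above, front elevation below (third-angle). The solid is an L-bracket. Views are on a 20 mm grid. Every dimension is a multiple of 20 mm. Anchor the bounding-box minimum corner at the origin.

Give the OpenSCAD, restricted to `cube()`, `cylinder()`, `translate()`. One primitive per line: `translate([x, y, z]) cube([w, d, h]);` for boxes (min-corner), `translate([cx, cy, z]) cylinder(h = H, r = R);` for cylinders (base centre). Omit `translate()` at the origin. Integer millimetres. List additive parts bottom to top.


cube([180, 200, 40]);
translate([0, 0, 40]) cube([180, 40, 220]);


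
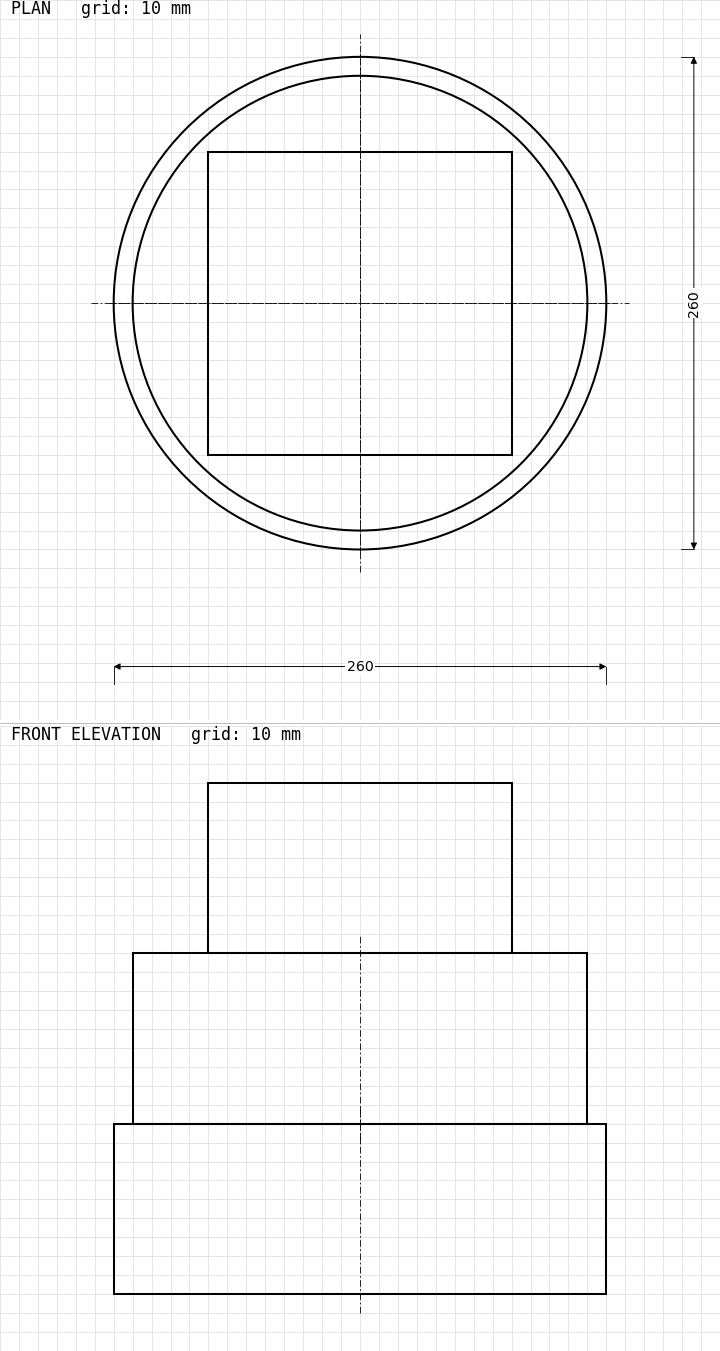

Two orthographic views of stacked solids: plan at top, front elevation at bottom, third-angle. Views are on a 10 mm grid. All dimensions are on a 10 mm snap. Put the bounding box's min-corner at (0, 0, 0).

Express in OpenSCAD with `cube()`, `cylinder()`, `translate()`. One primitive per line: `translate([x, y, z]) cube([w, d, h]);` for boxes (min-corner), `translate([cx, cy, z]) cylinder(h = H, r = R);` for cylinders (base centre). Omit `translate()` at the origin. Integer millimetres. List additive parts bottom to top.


translate([130, 130, 0]) cylinder(h = 90, r = 130);
translate([130, 130, 90]) cylinder(h = 90, r = 120);
translate([50, 50, 180]) cube([160, 160, 90]);
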